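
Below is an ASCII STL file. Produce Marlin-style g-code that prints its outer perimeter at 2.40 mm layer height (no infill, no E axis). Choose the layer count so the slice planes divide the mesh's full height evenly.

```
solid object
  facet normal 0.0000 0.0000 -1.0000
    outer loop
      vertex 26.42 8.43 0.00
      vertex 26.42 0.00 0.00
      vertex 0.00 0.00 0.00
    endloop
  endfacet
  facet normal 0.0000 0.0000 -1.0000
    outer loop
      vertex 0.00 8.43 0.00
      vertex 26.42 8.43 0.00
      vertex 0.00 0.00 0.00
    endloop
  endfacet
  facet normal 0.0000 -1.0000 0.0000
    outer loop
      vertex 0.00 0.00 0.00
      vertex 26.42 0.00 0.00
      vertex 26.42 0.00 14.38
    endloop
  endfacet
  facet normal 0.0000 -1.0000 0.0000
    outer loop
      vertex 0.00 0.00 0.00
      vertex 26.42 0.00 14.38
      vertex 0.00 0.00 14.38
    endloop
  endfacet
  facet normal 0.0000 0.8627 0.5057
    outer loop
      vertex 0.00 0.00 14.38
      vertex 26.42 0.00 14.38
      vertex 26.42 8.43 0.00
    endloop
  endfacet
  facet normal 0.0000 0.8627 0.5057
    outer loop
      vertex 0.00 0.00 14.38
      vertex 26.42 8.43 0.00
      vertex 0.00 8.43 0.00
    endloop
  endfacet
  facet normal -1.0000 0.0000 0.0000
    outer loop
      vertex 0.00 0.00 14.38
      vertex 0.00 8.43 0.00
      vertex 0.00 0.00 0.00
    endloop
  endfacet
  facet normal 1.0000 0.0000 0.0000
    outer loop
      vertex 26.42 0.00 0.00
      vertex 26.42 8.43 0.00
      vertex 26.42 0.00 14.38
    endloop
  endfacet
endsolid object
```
; perimeter-only toolpath
G21 ; units = mm
G90 ; absolute positioning
G28 ; home
; layer 1
G0 Z2.40
G0 X0.00 Y0.00
G1 X26.42 Y0.00
G1 X26.42 Y7.02
G1 X0.00 Y7.02
G1 X0.00 Y0.00
; layer 2
G0 Z4.79
G0 X0.00 Y0.00
G1 X26.42 Y0.00
G1 X26.42 Y5.62
G1 X0.00 Y5.62
G1 X0.00 Y0.00
; layer 3
G0 Z7.19
G0 X0.00 Y0.00
G1 X26.42 Y0.00
G1 X26.42 Y4.21
G1 X0.00 Y4.21
G1 X0.00 Y0.00
; layer 4
G0 Z9.59
G0 X0.00 Y0.00
G1 X26.42 Y0.00
G1 X26.42 Y2.81
G1 X0.00 Y2.81
G1 X0.00 Y0.00
; layer 5
G0 Z11.98
G0 X0.00 Y0.00
G1 X26.42 Y0.00
G1 X26.42 Y1.40
G1 X0.00 Y1.40
G1 X0.00 Y0.00
M2 ; end

The solid is a wedge (ramp): 26.4 × 8.43 mm base, rising to 14.4 mm along the y=0 edge and sloping linearly to z=0 at y=8.43. Slicing at Δz = 2.40 mm — 6 equal slices spanning the solid's height, so layer i sits at z = i·h/6 — gives 5 non-empty perimeters. Each is a 4-segment closed polygon; G0 lifts to the layer z and rapids to the start vertex, then G1 traces the edges. The cross-section shrinks linearly with z (the slice at the apex is degenerate and omitted).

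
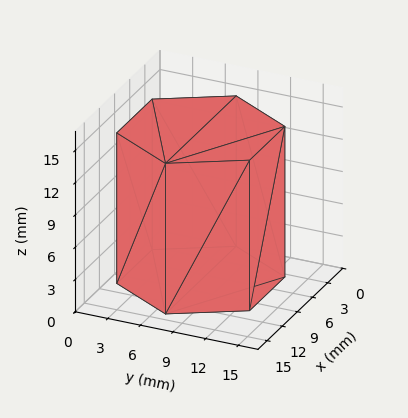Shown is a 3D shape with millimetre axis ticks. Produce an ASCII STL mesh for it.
Reading the render: the shape is a regular 6-sided prism (a cylinder approximated with 6 flat sides), circumscribed radius ≈ 7 mm, height ≈ 14 mm (dimensions read to the nearest mm from the axis ticks). For the STL, each face is triangulated and given an outward normal.

solid part
  facet normal 0.0000 0.0000 -1.0000
    outer loop
      vertex 3.5 13.1 0.0
      vertex 10.5 13.1 0.0
      vertex 14.0 7.0 0.0
    endloop
  endfacet
  facet normal 0.0000 0.0000 -1.0000
    outer loop
      vertex 0.0 7.0 0.0
      vertex 3.5 13.1 0.0
      vertex 14.0 7.0 0.0
    endloop
  endfacet
  facet normal 0.0000 0.0000 -1.0000
    outer loop
      vertex 3.5 0.9 0.0
      vertex 0.0 7.0 0.0
      vertex 14.0 7.0 0.0
    endloop
  endfacet
  facet normal 0.0000 0.0000 -1.0000
    outer loop
      vertex 10.5 0.9 0.0
      vertex 3.5 0.9 0.0
      vertex 14.0 7.0 0.0
    endloop
  endfacet
  facet normal 0.0000 0.0000 1.0000
    outer loop
      vertex 14.0 7.0 14.0
      vertex 10.5 13.1 14.0
      vertex 3.5 13.1 14.0
    endloop
  endfacet
  facet normal 0.0000 0.0000 1.0000
    outer loop
      vertex 14.0 7.0 14.0
      vertex 3.5 13.1 14.0
      vertex 0.0 7.0 14.0
    endloop
  endfacet
  facet normal 0.0000 0.0000 1.0000
    outer loop
      vertex 14.0 7.0 14.0
      vertex 0.0 7.0 14.0
      vertex 3.5 0.9 14.0
    endloop
  endfacet
  facet normal 0.0000 0.0000 1.0000
    outer loop
      vertex 14.0 7.0 14.0
      vertex 3.5 0.9 14.0
      vertex 10.5 0.9 14.0
    endloop
  endfacet
  facet normal 0.8674 0.4977 0.0000
    outer loop
      vertex 14.0 7.0 0.0
      vertex 10.5 13.1 0.0
      vertex 10.5 13.1 14.0
    endloop
  endfacet
  facet normal 0.8674 0.4977 0.0000
    outer loop
      vertex 14.0 7.0 0.0
      vertex 10.5 13.1 14.0
      vertex 14.0 7.0 14.0
    endloop
  endfacet
  facet normal 0.0000 1.0000 0.0000
    outer loop
      vertex 10.5 13.1 0.0
      vertex 3.5 13.1 0.0
      vertex 3.5 13.1 14.0
    endloop
  endfacet
  facet normal 0.0000 1.0000 0.0000
    outer loop
      vertex 10.5 13.1 0.0
      vertex 3.5 13.1 14.0
      vertex 10.5 13.1 14.0
    endloop
  endfacet
  facet normal -0.8674 0.4977 0.0000
    outer loop
      vertex 3.5 13.1 0.0
      vertex 0.0 7.0 0.0
      vertex 0.0 7.0 14.0
    endloop
  endfacet
  facet normal -0.8674 0.4977 0.0000
    outer loop
      vertex 3.5 13.1 0.0
      vertex 0.0 7.0 14.0
      vertex 3.5 13.1 14.0
    endloop
  endfacet
  facet normal -0.8674 -0.4977 0.0000
    outer loop
      vertex 0.0 7.0 0.0
      vertex 3.5 0.9 0.0
      vertex 3.5 0.9 14.0
    endloop
  endfacet
  facet normal -0.8674 -0.4977 0.0000
    outer loop
      vertex 0.0 7.0 0.0
      vertex 3.5 0.9 14.0
      vertex 0.0 7.0 14.0
    endloop
  endfacet
  facet normal 0.0000 -1.0000 0.0000
    outer loop
      vertex 3.5 0.9 0.0
      vertex 10.5 0.9 0.0
      vertex 10.5 0.9 14.0
    endloop
  endfacet
  facet normal 0.0000 -1.0000 0.0000
    outer loop
      vertex 3.5 0.9 0.0
      vertex 10.5 0.9 14.0
      vertex 3.5 0.9 14.0
    endloop
  endfacet
  facet normal 0.8674 -0.4977 0.0000
    outer loop
      vertex 10.5 0.9 0.0
      vertex 14.0 7.0 0.0
      vertex 14.0 7.0 14.0
    endloop
  endfacet
  facet normal 0.8674 -0.4977 0.0000
    outer loop
      vertex 10.5 0.9 0.0
      vertex 14.0 7.0 14.0
      vertex 10.5 0.9 14.0
    endloop
  endfacet
endsolid part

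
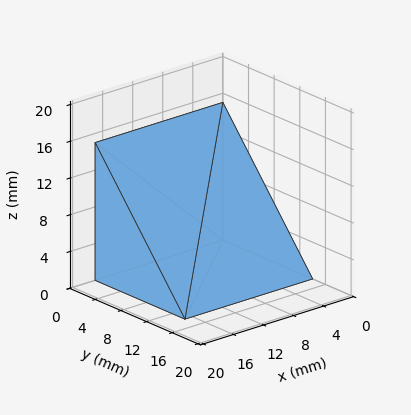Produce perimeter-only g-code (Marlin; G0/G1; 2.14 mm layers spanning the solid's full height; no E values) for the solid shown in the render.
Reading the render: the shape is a wedge (ramp): 17 × 14 mm base, rising to 15 mm along the y=0 edge and sloping linearly to z=0 at y=14 (dimensions read to the nearest mm from the axis ticks). For the g-code, the solid's height is divided into equal slices at the stated Δz and each level perimeter traced with G1 moves after a G0 lift.

; perimeter-only toolpath
G21 ; units = mm
G90 ; absolute positioning
G28 ; home
; layer 1
G0 Z2.14
G0 X0.00 Y0.00
G1 X17.00 Y0.00
G1 X17.00 Y12.00
G1 X0.00 Y12.00
G1 X0.00 Y0.00
; layer 2
G0 Z4.29
G0 X0.00 Y0.00
G1 X17.00 Y0.00
G1 X17.00 Y10.00
G1 X0.00 Y10.00
G1 X0.00 Y0.00
; layer 3
G0 Z6.43
G0 X0.00 Y0.00
G1 X17.00 Y0.00
G1 X17.00 Y8.00
G1 X0.00 Y8.00
G1 X0.00 Y0.00
; layer 4
G0 Z8.57
G0 X0.00 Y0.00
G1 X17.00 Y0.00
G1 X17.00 Y6.00
G1 X0.00 Y6.00
G1 X0.00 Y0.00
; layer 5
G0 Z10.71
G0 X0.00 Y0.00
G1 X17.00 Y0.00
G1 X17.00 Y4.00
G1 X0.00 Y4.00
G1 X0.00 Y0.00
; layer 6
G0 Z12.86
G0 X0.00 Y0.00
G1 X17.00 Y0.00
G1 X17.00 Y2.00
G1 X0.00 Y2.00
G1 X0.00 Y0.00
M2 ; end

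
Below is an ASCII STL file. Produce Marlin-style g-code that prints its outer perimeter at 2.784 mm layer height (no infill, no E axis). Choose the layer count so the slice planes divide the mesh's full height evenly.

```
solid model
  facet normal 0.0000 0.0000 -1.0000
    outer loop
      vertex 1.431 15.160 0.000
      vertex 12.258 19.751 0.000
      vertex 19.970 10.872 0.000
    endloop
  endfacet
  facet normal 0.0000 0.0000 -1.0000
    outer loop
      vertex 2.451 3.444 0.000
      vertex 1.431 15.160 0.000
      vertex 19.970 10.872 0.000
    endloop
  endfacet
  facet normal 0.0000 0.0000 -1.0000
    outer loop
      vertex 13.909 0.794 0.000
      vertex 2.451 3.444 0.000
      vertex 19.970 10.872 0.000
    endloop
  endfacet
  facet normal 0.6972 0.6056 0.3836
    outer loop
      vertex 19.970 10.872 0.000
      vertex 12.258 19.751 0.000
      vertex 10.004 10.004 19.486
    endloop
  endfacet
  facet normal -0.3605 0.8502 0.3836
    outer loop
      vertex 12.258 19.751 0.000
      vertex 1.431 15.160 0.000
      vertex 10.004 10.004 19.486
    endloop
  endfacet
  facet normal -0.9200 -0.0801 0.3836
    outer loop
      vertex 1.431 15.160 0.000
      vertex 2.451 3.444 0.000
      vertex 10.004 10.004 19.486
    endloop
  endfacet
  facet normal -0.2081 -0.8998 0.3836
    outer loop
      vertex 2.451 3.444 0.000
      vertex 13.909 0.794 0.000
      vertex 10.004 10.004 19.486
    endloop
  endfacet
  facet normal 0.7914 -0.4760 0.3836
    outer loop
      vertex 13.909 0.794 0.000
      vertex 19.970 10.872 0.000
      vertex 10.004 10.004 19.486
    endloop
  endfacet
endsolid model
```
; perimeter-only toolpath
G21 ; units = mm
G90 ; absolute positioning
G28 ; home
; layer 1
G0 Z2.784
G0 X18.546 Y10.748
G1 X11.936 Y18.359
G1 X2.656 Y14.423
G1 X3.530 Y4.381
G1 X13.351 Y2.110
G1 X18.546 Y10.748
; layer 2
G0 Z5.567
G0 X17.123 Y10.624
G1 X11.614 Y16.966
G1 X3.880 Y13.687
G1 X4.609 Y5.318
G1 X12.793 Y3.425
G1 X17.123 Y10.624
; layer 3
G0 Z8.351
G0 X15.699 Y10.500
G1 X11.292 Y15.574
G1 X5.105 Y12.950
G1 X5.688 Y6.255
G1 X12.235 Y4.741
G1 X15.699 Y10.500
; layer 4
G0 Z11.135
G0 X14.275 Y10.376
G1 X10.970 Y14.181
G1 X6.330 Y12.214
G1 X6.767 Y7.193
G1 X11.678 Y6.057
G1 X14.275 Y10.376
; layer 5
G0 Z13.919
G0 X12.851 Y10.252
G1 X10.648 Y12.789
G1 X7.555 Y11.477
G1 X7.846 Y8.130
G1 X11.120 Y7.373
G1 X12.851 Y10.252
; layer 6
G0 Z16.702
G0 X11.428 Y10.128
G1 X10.326 Y11.396
G1 X8.779 Y10.741
G1 X8.925 Y9.067
G1 X10.562 Y8.688
G1 X11.428 Y10.128
M2 ; end

The solid is a regular 5-sided pyramid, base circumscribed radius ≈ 10 mm, apex at z ≈ 19.5 mm. Slicing at Δz = 2.784 mm — 7 equal slices spanning the solid's height, so layer i sits at z = i·h/7 — gives 6 non-empty perimeters. Each is a 5-segment closed polygon; G0 lifts to the layer z and rapids to the start vertex, then G1 traces the edges. The cross-section shrinks linearly with z (the slice at the apex is degenerate and omitted).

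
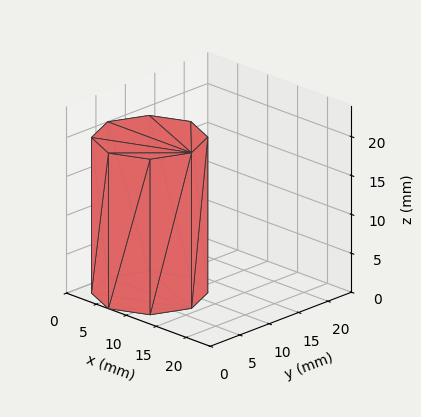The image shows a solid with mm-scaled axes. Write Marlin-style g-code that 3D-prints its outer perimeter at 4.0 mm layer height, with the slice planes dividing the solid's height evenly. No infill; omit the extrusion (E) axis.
Reading the render: the shape is a regular 8-sided prism (a cylinder approximated with 8 flat sides), circumscribed radius ≈ 7 mm, height ≈ 20 mm (dimensions read to the nearest mm from the axis ticks). For the g-code, the solid's height is divided into equal slices at the stated Δz and each level perimeter traced with G1 moves after a G0 lift.

; perimeter-only toolpath
G21 ; units = mm
G90 ; absolute positioning
G28 ; home
; layer 1
G0 Z4.0
G0 X14.0 Y7.0
G1 X11.9 Y11.9
G1 X7.0 Y14.0
G1 X2.1 Y11.9
G1 X0.0 Y7.0
G1 X2.1 Y2.1
G1 X7.0 Y0.0
G1 X11.9 Y2.1
G1 X14.0 Y7.0
; layer 2
G0 Z8.0
G0 X14.0 Y7.0
G1 X11.9 Y11.9
G1 X7.0 Y14.0
G1 X2.1 Y11.9
G1 X0.0 Y7.0
G1 X2.1 Y2.1
G1 X7.0 Y0.0
G1 X11.9 Y2.1
G1 X14.0 Y7.0
; layer 3
G0 Z12.0
G0 X14.0 Y7.0
G1 X11.9 Y11.9
G1 X7.0 Y14.0
G1 X2.1 Y11.9
G1 X0.0 Y7.0
G1 X2.1 Y2.1
G1 X7.0 Y0.0
G1 X11.9 Y2.1
G1 X14.0 Y7.0
; layer 4
G0 Z16.0
G0 X14.0 Y7.0
G1 X11.9 Y11.9
G1 X7.0 Y14.0
G1 X2.1 Y11.9
G1 X0.0 Y7.0
G1 X2.1 Y2.1
G1 X7.0 Y0.0
G1 X11.9 Y2.1
G1 X14.0 Y7.0
; layer 5
G0 Z20.0
G0 X14.0 Y7.0
G1 X11.9 Y11.9
G1 X7.0 Y14.0
G1 X2.1 Y11.9
G1 X0.0 Y7.0
G1 X2.1 Y2.1
G1 X7.0 Y0.0
G1 X11.9 Y2.1
G1 X14.0 Y7.0
M2 ; end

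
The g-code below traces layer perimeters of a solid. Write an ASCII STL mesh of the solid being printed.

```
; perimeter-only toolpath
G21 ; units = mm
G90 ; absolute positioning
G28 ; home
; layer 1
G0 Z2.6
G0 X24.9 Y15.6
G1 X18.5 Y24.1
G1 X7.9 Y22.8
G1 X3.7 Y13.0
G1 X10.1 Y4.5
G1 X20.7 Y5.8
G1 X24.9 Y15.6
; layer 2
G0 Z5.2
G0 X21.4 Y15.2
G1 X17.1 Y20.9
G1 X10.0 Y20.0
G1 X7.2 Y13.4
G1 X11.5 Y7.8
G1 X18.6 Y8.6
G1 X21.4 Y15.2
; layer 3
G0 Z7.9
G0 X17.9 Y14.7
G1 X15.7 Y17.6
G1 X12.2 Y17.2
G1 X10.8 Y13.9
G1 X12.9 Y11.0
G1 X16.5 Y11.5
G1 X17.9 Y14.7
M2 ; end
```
solid part
  facet normal 0.0000 0.0000 -1.0000
    outer loop
      vertex 5.7 25.7 0.0
      vertex 19.9 27.4 0.0
      vertex 28.5 16.0 0.0
    endloop
  endfacet
  facet normal 0.0000 0.0000 -1.0000
    outer loop
      vertex 0.1 12.6 0.0
      vertex 5.7 25.7 0.0
      vertex 28.5 16.0 0.0
    endloop
  endfacet
  facet normal 0.0000 0.0000 -1.0000
    outer loop
      vertex 8.7 1.2 0.0
      vertex 0.1 12.6 0.0
      vertex 28.5 16.0 0.0
    endloop
  endfacet
  facet normal 0.0000 0.0000 -1.0000
    outer loop
      vertex 22.9 2.9 0.0
      vertex 8.7 1.2 0.0
      vertex 28.5 16.0 0.0
    endloop
  endfacet
  facet normal 0.5169 0.3899 0.7621
    outer loop
      vertex 28.5 16.0 0.0
      vertex 19.9 27.4 0.0
      vertex 14.3 14.3 10.5
    endloop
  endfacet
  facet normal -0.0770 0.6434 0.7616
    outer loop
      vertex 19.9 27.4 0.0
      vertex 5.7 25.7 0.0
      vertex 14.3 14.3 10.5
    endloop
  endfacet
  facet normal -0.5945 0.2541 0.7629
    outer loop
      vertex 5.7 25.7 0.0
      vertex 0.1 12.6 0.0
      vertex 14.3 14.3 10.5
    endloop
  endfacet
  facet normal -0.5169 -0.3899 0.7621
    outer loop
      vertex 0.1 12.6 0.0
      vertex 8.7 1.2 0.0
      vertex 14.3 14.3 10.5
    endloop
  endfacet
  facet normal 0.0770 -0.6434 0.7616
    outer loop
      vertex 8.7 1.2 0.0
      vertex 22.9 2.9 0.0
      vertex 14.3 14.3 10.5
    endloop
  endfacet
  facet normal 0.5945 -0.2541 0.7629
    outer loop
      vertex 22.9 2.9 0.0
      vertex 28.5 16.0 0.0
      vertex 14.3 14.3 10.5
    endloop
  endfacet
endsolid part

The G0 Z moves step by Δz≈2.6 mm. The G1 loops shrink linearly with z, so the solid tapers from its base footprint up to z≈10.5. Closing with a flat bottom cap and the tapered top and triangulating gives 10 facets — a regular 6-sided pyramid, base circumscribed radius ≈ 14.3 mm, apex at z ≈ 10.5 mm.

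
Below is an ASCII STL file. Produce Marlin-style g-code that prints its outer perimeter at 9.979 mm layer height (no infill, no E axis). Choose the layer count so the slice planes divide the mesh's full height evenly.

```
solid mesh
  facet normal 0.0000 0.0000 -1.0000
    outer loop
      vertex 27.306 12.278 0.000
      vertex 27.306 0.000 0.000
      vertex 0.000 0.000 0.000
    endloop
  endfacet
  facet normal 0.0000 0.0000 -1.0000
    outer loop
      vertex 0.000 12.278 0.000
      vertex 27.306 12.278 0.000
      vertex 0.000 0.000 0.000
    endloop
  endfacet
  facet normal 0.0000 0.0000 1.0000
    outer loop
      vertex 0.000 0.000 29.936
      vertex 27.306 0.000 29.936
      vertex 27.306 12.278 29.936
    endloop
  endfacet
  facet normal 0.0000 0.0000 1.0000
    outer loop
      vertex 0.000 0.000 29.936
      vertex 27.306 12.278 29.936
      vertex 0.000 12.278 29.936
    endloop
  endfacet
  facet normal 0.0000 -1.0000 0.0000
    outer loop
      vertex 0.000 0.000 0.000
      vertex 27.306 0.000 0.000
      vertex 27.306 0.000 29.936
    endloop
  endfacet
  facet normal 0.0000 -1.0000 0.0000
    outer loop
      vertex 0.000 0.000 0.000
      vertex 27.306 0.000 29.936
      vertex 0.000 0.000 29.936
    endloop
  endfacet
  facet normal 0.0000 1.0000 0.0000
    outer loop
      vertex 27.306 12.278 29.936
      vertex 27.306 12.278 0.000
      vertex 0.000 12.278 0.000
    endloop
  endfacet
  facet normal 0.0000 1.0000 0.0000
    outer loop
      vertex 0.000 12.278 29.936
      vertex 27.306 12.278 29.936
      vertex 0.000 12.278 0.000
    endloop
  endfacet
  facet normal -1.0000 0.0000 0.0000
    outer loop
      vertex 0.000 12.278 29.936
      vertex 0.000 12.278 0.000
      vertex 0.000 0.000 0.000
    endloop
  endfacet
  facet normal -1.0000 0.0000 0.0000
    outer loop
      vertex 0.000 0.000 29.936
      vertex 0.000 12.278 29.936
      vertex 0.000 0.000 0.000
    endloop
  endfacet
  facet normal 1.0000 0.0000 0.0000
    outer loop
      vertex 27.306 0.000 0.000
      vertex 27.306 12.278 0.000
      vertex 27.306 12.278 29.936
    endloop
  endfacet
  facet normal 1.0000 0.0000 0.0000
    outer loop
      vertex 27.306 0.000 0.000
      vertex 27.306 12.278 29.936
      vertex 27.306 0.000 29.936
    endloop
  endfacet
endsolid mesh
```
; perimeter-only toolpath
G21 ; units = mm
G90 ; absolute positioning
G28 ; home
; layer 1
G0 Z9.979
G0 X0.000 Y0.000
G1 X27.306 Y0.000
G1 X27.306 Y12.278
G1 X0.000 Y12.278
G1 X0.000 Y0.000
; layer 2
G0 Z19.957
G0 X0.000 Y0.000
G1 X27.306 Y0.000
G1 X27.306 Y12.278
G1 X0.000 Y12.278
G1 X0.000 Y0.000
; layer 3
G0 Z29.936
G0 X0.000 Y0.000
G1 X27.306 Y0.000
G1 X27.306 Y12.278
G1 X0.000 Y12.278
G1 X0.000 Y0.000
M2 ; end

The solid is a rectangular box, roughly 27.3 × 12.3 mm footprint and 29.9 mm tall. Slicing at Δz = 9.979 mm — 3 equal slices spanning the solid's height, so layer i sits at z = i·h/3 — gives 3 non-empty perimeters. Each is a 4-segment closed polygon; G0 lifts to the layer z and rapids to the start vertex, then G1 traces the edges.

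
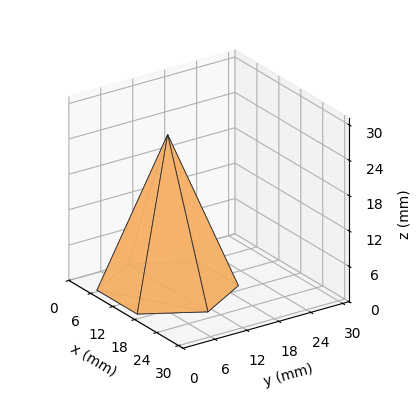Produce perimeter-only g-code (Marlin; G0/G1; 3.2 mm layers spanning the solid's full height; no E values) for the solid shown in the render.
Reading the render: the shape is a regular 6-sided pyramid, base circumscribed radius ≈ 11 mm, apex at z ≈ 26 mm (dimensions read to the nearest mm from the axis ticks). For the g-code, the solid's height is divided into equal slices at the stated Δz and each level perimeter traced with G1 moves after a G0 lift.

; perimeter-only toolpath
G21 ; units = mm
G90 ; absolute positioning
G28 ; home
; layer 1
G0 Z3.2
G0 X20.6 Y11.0
G1 X15.8 Y19.3
G1 X6.2 Y19.3
G1 X1.4 Y11.0
G1 X6.2 Y2.7
G1 X15.8 Y2.7
G1 X20.6 Y11.0
; layer 2
G0 Z6.5
G0 X19.2 Y11.0
G1 X15.1 Y18.1
G1 X6.9 Y18.1
G1 X2.8 Y11.0
G1 X6.9 Y3.9
G1 X15.1 Y3.9
G1 X19.2 Y11.0
; layer 3
G0 Z9.8
G0 X17.9 Y11.0
G1 X14.4 Y16.9
G1 X7.6 Y16.9
G1 X4.1 Y11.0
G1 X7.6 Y5.1
G1 X14.4 Y5.1
G1 X17.9 Y11.0
; layer 4
G0 Z13.0
G0 X16.5 Y11.0
G1 X13.8 Y15.8
G1 X8.2 Y15.8
G1 X5.5 Y11.0
G1 X8.2 Y6.2
G1 X13.8 Y6.2
G1 X16.5 Y11.0
; layer 5
G0 Z16.2
G0 X15.1 Y11.0
G1 X13.1 Y14.6
G1 X8.9 Y14.6
G1 X6.9 Y11.0
G1 X8.9 Y7.4
G1 X13.1 Y7.4
G1 X15.1 Y11.0
; layer 6
G0 Z19.5
G0 X13.8 Y11.0
G1 X12.4 Y13.4
G1 X9.6 Y13.4
G1 X8.2 Y11.0
G1 X9.6 Y8.6
G1 X12.4 Y8.6
G1 X13.8 Y11.0
; layer 7
G0 Z22.8
G0 X12.4 Y11.0
G1 X11.7 Y12.2
G1 X10.3 Y12.2
G1 X9.6 Y11.0
G1 X10.3 Y9.8
G1 X11.7 Y9.8
G1 X12.4 Y11.0
M2 ; end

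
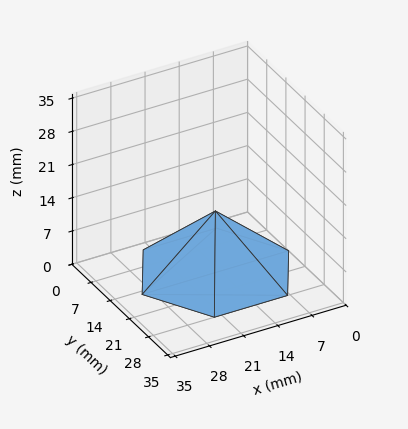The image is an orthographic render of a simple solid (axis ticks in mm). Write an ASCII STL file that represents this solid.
Reading the render: the shape is a regular 6-sided pyramid, base circumscribed radius ≈ 15 mm, apex at z ≈ 13 mm (dimensions read to the nearest mm from the axis ticks). For the STL, each face is triangulated and given an outward normal.

solid part
  facet normal 0.0000 0.0000 -1.0000
    outer loop
      vertex 7.50 27.99 0.00
      vertex 22.50 27.99 0.00
      vertex 30.00 15.00 0.00
    endloop
  endfacet
  facet normal 0.0000 0.0000 -1.0000
    outer loop
      vertex 0.00 15.00 0.00
      vertex 7.50 27.99 0.00
      vertex 30.00 15.00 0.00
    endloop
  endfacet
  facet normal 0.0000 0.0000 -1.0000
    outer loop
      vertex 7.50 2.01 0.00
      vertex 0.00 15.00 0.00
      vertex 30.00 15.00 0.00
    endloop
  endfacet
  facet normal 0.0000 0.0000 -1.0000
    outer loop
      vertex 22.50 2.01 0.00
      vertex 7.50 2.01 0.00
      vertex 30.00 15.00 0.00
    endloop
  endfacet
  facet normal 0.6126 0.3537 0.7068
    outer loop
      vertex 30.00 15.00 0.00
      vertex 22.50 27.99 0.00
      vertex 15.00 15.00 13.00
    endloop
  endfacet
  facet normal 0.0000 0.7074 0.7068
    outer loop
      vertex 22.50 27.99 0.00
      vertex 7.50 27.99 0.00
      vertex 15.00 15.00 13.00
    endloop
  endfacet
  facet normal -0.6126 0.3537 0.7068
    outer loop
      vertex 7.50 27.99 0.00
      vertex 0.00 15.00 0.00
      vertex 15.00 15.00 13.00
    endloop
  endfacet
  facet normal -0.6126 -0.3537 0.7068
    outer loop
      vertex 0.00 15.00 0.00
      vertex 7.50 2.01 0.00
      vertex 15.00 15.00 13.00
    endloop
  endfacet
  facet normal 0.0000 -0.7074 0.7068
    outer loop
      vertex 7.50 2.01 0.00
      vertex 22.50 2.01 0.00
      vertex 15.00 15.00 13.00
    endloop
  endfacet
  facet normal 0.6126 -0.3537 0.7068
    outer loop
      vertex 22.50 2.01 0.00
      vertex 30.00 15.00 0.00
      vertex 15.00 15.00 13.00
    endloop
  endfacet
endsolid part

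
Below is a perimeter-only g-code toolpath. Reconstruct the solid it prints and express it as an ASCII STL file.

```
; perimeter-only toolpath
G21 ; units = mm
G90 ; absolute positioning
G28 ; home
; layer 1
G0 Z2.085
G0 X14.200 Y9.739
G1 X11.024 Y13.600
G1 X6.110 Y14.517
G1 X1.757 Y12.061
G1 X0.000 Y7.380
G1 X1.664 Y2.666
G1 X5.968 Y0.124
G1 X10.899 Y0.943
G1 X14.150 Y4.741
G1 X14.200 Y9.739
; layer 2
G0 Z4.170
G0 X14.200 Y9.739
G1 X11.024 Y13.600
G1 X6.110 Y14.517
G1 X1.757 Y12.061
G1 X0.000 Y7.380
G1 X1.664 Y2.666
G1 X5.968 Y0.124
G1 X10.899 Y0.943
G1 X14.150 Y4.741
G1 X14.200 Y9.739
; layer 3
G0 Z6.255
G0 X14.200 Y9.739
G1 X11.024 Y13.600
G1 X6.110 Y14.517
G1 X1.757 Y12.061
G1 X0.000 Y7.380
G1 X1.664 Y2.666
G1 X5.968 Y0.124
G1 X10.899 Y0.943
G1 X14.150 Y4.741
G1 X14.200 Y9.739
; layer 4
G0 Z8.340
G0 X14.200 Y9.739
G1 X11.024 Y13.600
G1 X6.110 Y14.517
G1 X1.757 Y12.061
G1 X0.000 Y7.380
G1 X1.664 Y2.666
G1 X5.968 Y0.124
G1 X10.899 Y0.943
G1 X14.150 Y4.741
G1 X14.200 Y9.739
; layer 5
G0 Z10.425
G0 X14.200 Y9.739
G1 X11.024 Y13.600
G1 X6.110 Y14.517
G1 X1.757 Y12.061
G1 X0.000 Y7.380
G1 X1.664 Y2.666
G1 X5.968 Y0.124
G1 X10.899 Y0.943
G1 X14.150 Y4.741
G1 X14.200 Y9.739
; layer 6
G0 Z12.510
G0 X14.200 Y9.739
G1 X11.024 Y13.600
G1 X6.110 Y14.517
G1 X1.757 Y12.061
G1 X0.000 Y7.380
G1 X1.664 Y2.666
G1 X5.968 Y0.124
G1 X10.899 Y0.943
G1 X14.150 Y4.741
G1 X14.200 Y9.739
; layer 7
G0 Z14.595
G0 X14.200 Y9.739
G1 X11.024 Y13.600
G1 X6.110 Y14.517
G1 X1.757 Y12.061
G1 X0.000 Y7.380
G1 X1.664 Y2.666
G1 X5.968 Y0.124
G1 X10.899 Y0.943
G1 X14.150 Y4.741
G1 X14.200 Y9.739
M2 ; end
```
solid part
  facet normal 0.0000 0.0000 -1.0000
    outer loop
      vertex 6.110 14.517 0.000
      vertex 11.024 13.600 0.000
      vertex 14.200 9.739 0.000
    endloop
  endfacet
  facet normal 0.0000 0.0000 -1.0000
    outer loop
      vertex 1.757 12.061 0.000
      vertex 6.110 14.517 0.000
      vertex 14.200 9.739 0.000
    endloop
  endfacet
  facet normal 0.0000 0.0000 -1.0000
    outer loop
      vertex 0.000 7.380 0.000
      vertex 1.757 12.061 0.000
      vertex 14.200 9.739 0.000
    endloop
  endfacet
  facet normal 0.0000 0.0000 -1.0000
    outer loop
      vertex 1.664 2.666 0.000
      vertex 0.000 7.380 0.000
      vertex 14.200 9.739 0.000
    endloop
  endfacet
  facet normal 0.0000 0.0000 -1.0000
    outer loop
      vertex 5.968 0.124 0.000
      vertex 1.664 2.666 0.000
      vertex 14.200 9.739 0.000
    endloop
  endfacet
  facet normal 0.0000 0.0000 -1.0000
    outer loop
      vertex 10.899 0.943 0.000
      vertex 5.968 0.124 0.000
      vertex 14.200 9.739 0.000
    endloop
  endfacet
  facet normal 0.0000 0.0000 -1.0000
    outer loop
      vertex 14.150 4.741 0.000
      vertex 10.899 0.943 0.000
      vertex 14.200 9.739 0.000
    endloop
  endfacet
  facet normal 0.0000 0.0000 1.0000
    outer loop
      vertex 14.200 9.739 14.595
      vertex 11.024 13.600 14.595
      vertex 6.110 14.517 14.595
    endloop
  endfacet
  facet normal 0.0000 0.0000 1.0000
    outer loop
      vertex 14.200 9.739 14.595
      vertex 6.110 14.517 14.595
      vertex 1.757 12.061 14.595
    endloop
  endfacet
  facet normal 0.0000 0.0000 1.0000
    outer loop
      vertex 14.200 9.739 14.595
      vertex 1.757 12.061 14.595
      vertex 0.000 7.380 14.595
    endloop
  endfacet
  facet normal 0.0000 0.0000 1.0000
    outer loop
      vertex 14.200 9.739 14.595
      vertex 0.000 7.380 14.595
      vertex 1.664 2.666 14.595
    endloop
  endfacet
  facet normal 0.0000 0.0000 1.0000
    outer loop
      vertex 14.200 9.739 14.595
      vertex 1.664 2.666 14.595
      vertex 5.968 0.124 14.595
    endloop
  endfacet
  facet normal 0.0000 0.0000 1.0000
    outer loop
      vertex 14.200 9.739 14.595
      vertex 5.968 0.124 14.595
      vertex 10.899 0.943 14.595
    endloop
  endfacet
  facet normal 0.0000 0.0000 1.0000
    outer loop
      vertex 14.200 9.739 14.595
      vertex 10.899 0.943 14.595
      vertex 14.150 4.741 14.595
    endloop
  endfacet
  facet normal 0.7723 0.6353 0.0000
    outer loop
      vertex 14.200 9.739 0.000
      vertex 11.024 13.600 0.000
      vertex 11.024 13.600 14.595
    endloop
  endfacet
  facet normal 0.7723 0.6353 0.0000
    outer loop
      vertex 14.200 9.739 0.000
      vertex 11.024 13.600 14.595
      vertex 14.200 9.739 14.595
    endloop
  endfacet
  facet normal 0.1834 0.9830 0.0000
    outer loop
      vertex 11.024 13.600 0.000
      vertex 6.110 14.517 0.000
      vertex 6.110 14.517 14.595
    endloop
  endfacet
  facet normal 0.1834 0.9830 0.0000
    outer loop
      vertex 11.024 13.600 0.000
      vertex 6.110 14.517 14.595
      vertex 11.024 13.600 14.595
    endloop
  endfacet
  facet normal -0.4914 0.8709 0.0000
    outer loop
      vertex 6.110 14.517 0.000
      vertex 1.757 12.061 0.000
      vertex 1.757 12.061 14.595
    endloop
  endfacet
  facet normal -0.4914 0.8709 0.0000
    outer loop
      vertex 6.110 14.517 0.000
      vertex 1.757 12.061 14.595
      vertex 6.110 14.517 14.595
    endloop
  endfacet
  facet normal -0.9362 0.3514 0.0000
    outer loop
      vertex 1.757 12.061 0.000
      vertex 0.000 7.380 0.000
      vertex 0.000 7.380 14.595
    endloop
  endfacet
  facet normal -0.9362 0.3514 0.0000
    outer loop
      vertex 1.757 12.061 0.000
      vertex 0.000 7.380 14.595
      vertex 1.757 12.061 14.595
    endloop
  endfacet
  facet normal -0.9430 -0.3329 0.0000
    outer loop
      vertex 0.000 7.380 0.000
      vertex 1.664 2.666 0.000
      vertex 1.664 2.666 14.595
    endloop
  endfacet
  facet normal -0.9430 -0.3329 0.0000
    outer loop
      vertex 0.000 7.380 0.000
      vertex 1.664 2.666 14.595
      vertex 0.000 7.380 14.595
    endloop
  endfacet
  facet normal -0.5085 -0.8610 0.0000
    outer loop
      vertex 1.664 2.666 0.000
      vertex 5.968 0.124 0.000
      vertex 5.968 0.124 14.595
    endloop
  endfacet
  facet normal -0.5085 -0.8610 0.0000
    outer loop
      vertex 1.664 2.666 0.000
      vertex 5.968 0.124 14.595
      vertex 1.664 2.666 14.595
    endloop
  endfacet
  facet normal 0.1638 -0.9865 0.0000
    outer loop
      vertex 5.968 0.124 0.000
      vertex 10.899 0.943 0.000
      vertex 10.899 0.943 14.595
    endloop
  endfacet
  facet normal 0.1638 -0.9865 0.0000
    outer loop
      vertex 5.968 0.124 0.000
      vertex 10.899 0.943 14.595
      vertex 5.968 0.124 14.595
    endloop
  endfacet
  facet normal 0.7597 -0.6503 0.0000
    outer loop
      vertex 10.899 0.943 0.000
      vertex 14.150 4.741 0.000
      vertex 14.150 4.741 14.595
    endloop
  endfacet
  facet normal 0.7597 -0.6503 0.0000
    outer loop
      vertex 10.899 0.943 0.000
      vertex 14.150 4.741 14.595
      vertex 10.899 0.943 14.595
    endloop
  endfacet
  facet normal 0.9999 -0.0100 0.0000
    outer loop
      vertex 14.150 4.741 0.000
      vertex 14.200 9.739 0.000
      vertex 14.200 9.739 14.595
    endloop
  endfacet
  facet normal 0.9999 -0.0100 0.0000
    outer loop
      vertex 14.150 4.741 0.000
      vertex 14.200 9.739 14.595
      vertex 14.150 4.741 14.595
    endloop
  endfacet
endsolid part

The G0 Z moves step by Δz≈2.085 mm. Every layer's G1 loop is the same polygon, so the solid is a straight extrusion of it from z=0 to z≈14.6. Closing with flat bottom and top caps and triangulating gives 32 facets — a regular 9-sided prism (a cylinder approximated with 9 flat sides), circumscribed radius ≈ 7.31 mm, height ≈ 14.6 mm.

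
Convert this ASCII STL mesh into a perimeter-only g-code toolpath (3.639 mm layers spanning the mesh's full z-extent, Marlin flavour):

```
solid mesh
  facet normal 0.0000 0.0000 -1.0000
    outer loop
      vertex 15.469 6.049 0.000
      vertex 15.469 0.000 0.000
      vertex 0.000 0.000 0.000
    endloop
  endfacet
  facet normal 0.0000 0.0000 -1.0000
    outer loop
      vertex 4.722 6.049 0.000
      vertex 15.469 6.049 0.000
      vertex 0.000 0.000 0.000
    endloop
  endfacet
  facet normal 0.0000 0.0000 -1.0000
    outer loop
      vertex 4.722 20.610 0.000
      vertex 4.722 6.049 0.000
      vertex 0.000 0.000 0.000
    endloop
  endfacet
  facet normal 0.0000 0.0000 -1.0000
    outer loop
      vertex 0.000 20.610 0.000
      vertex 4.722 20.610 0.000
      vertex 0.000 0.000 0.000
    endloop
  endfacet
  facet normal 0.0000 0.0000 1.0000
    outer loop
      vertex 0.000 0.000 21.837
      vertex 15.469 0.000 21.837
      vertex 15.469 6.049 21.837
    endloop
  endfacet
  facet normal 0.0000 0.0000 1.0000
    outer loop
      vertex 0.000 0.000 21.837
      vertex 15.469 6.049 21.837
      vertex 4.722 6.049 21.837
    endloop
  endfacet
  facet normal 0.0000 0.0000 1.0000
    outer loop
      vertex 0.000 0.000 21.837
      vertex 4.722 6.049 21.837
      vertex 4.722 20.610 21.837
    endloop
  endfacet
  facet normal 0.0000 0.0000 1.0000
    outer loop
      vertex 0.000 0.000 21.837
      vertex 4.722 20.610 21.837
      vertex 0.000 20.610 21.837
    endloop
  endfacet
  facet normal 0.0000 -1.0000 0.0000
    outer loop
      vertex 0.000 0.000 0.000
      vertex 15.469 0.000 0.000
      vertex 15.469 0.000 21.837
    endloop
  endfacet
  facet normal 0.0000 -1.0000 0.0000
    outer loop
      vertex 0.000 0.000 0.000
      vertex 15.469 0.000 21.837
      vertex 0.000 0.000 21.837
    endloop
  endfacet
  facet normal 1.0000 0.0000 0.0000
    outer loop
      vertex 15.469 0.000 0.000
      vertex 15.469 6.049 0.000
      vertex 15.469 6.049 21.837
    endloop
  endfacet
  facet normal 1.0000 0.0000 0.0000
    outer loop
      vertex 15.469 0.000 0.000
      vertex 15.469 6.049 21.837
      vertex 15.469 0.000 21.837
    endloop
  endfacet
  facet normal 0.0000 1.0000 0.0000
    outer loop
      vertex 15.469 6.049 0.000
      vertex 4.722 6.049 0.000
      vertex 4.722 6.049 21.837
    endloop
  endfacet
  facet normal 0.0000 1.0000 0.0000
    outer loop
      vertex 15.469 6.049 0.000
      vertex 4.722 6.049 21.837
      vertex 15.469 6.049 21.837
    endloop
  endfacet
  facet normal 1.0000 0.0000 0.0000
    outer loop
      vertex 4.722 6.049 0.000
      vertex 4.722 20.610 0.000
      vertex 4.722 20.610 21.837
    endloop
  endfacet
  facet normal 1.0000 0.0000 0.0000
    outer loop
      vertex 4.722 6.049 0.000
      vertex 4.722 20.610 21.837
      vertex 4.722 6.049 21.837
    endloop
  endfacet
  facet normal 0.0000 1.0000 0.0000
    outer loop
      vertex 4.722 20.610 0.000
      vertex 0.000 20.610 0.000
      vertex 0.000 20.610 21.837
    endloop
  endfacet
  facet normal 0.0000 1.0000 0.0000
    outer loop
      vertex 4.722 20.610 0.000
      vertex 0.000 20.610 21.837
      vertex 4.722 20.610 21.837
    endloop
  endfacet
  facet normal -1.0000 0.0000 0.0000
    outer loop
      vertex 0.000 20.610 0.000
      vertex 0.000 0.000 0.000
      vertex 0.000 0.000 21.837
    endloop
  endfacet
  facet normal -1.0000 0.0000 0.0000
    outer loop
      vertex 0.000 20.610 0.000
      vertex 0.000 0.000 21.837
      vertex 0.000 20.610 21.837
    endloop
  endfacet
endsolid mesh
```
; perimeter-only toolpath
G21 ; units = mm
G90 ; absolute positioning
G28 ; home
; layer 1
G0 Z3.639
G0 X0.000 Y0.000
G1 X15.469 Y0.000
G1 X15.469 Y6.049
G1 X4.722 Y6.049
G1 X4.722 Y20.610
G1 X0.000 Y20.610
G1 X0.000 Y0.000
; layer 2
G0 Z7.279
G0 X0.000 Y0.000
G1 X15.469 Y0.000
G1 X15.469 Y6.049
G1 X4.722 Y6.049
G1 X4.722 Y20.610
G1 X0.000 Y20.610
G1 X0.000 Y0.000
; layer 3
G0 Z10.918
G0 X0.000 Y0.000
G1 X15.469 Y0.000
G1 X15.469 Y6.049
G1 X4.722 Y6.049
G1 X4.722 Y20.610
G1 X0.000 Y20.610
G1 X0.000 Y0.000
; layer 4
G0 Z14.558
G0 X0.000 Y0.000
G1 X15.469 Y0.000
G1 X15.469 Y6.049
G1 X4.722 Y6.049
G1 X4.722 Y20.610
G1 X0.000 Y20.610
G1 X0.000 Y0.000
; layer 5
G0 Z18.197
G0 X0.000 Y0.000
G1 X15.469 Y0.000
G1 X15.469 Y6.049
G1 X4.722 Y6.049
G1 X4.722 Y20.610
G1 X0.000 Y20.610
G1 X0.000 Y0.000
; layer 6
G0 Z21.837
G0 X0.000 Y0.000
G1 X15.469 Y0.000
G1 X15.469 Y6.049
G1 X4.722 Y6.049
G1 X4.722 Y20.610
G1 X0.000 Y20.610
G1 X0.000 Y0.000
M2 ; end

The solid is an L-shaped prism: outer 15.5 × 20.6 mm, arm thicknesses ≈ 6.05 mm (horizontal) and 4.72 mm (vertical), extruded 21.8 mm in z. Slicing at Δz = 3.639 mm — 6 equal slices spanning the solid's height, so layer i sits at z = i·h/6 — gives 6 non-empty perimeters. Each is a 6-segment closed polygon; G0 lifts to the layer z and rapids to the start vertex, then G1 traces the edges.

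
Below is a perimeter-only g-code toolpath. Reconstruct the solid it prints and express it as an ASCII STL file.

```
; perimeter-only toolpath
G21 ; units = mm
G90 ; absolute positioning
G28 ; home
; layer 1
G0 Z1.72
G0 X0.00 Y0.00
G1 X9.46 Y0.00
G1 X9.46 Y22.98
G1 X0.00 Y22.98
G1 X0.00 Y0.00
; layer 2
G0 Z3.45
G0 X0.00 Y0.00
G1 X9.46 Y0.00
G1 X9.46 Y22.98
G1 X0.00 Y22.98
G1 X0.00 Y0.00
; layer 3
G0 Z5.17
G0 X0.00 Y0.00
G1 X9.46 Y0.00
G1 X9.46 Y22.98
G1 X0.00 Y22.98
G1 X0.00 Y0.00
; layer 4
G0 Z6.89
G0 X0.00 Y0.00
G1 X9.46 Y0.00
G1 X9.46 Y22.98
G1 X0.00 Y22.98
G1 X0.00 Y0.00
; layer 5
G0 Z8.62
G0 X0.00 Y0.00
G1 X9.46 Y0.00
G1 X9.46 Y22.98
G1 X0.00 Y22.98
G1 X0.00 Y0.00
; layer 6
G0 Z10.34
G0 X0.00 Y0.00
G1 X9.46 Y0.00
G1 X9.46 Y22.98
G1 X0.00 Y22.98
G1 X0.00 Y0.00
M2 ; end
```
solid part
  facet normal 0.0000 0.0000 -1.0000
    outer loop
      vertex 9.46 22.98 0.00
      vertex 9.46 0.00 0.00
      vertex 0.00 0.00 0.00
    endloop
  endfacet
  facet normal 0.0000 0.0000 -1.0000
    outer loop
      vertex 0.00 22.98 0.00
      vertex 9.46 22.98 0.00
      vertex 0.00 0.00 0.00
    endloop
  endfacet
  facet normal 0.0000 0.0000 1.0000
    outer loop
      vertex 0.00 0.00 10.34
      vertex 9.46 0.00 10.34
      vertex 9.46 22.98 10.34
    endloop
  endfacet
  facet normal 0.0000 0.0000 1.0000
    outer loop
      vertex 0.00 0.00 10.34
      vertex 9.46 22.98 10.34
      vertex 0.00 22.98 10.34
    endloop
  endfacet
  facet normal 0.0000 -1.0000 0.0000
    outer loop
      vertex 0.00 0.00 0.00
      vertex 9.46 0.00 0.00
      vertex 9.46 0.00 10.34
    endloop
  endfacet
  facet normal 0.0000 -1.0000 0.0000
    outer loop
      vertex 0.00 0.00 0.00
      vertex 9.46 0.00 10.34
      vertex 0.00 0.00 10.34
    endloop
  endfacet
  facet normal 0.0000 1.0000 0.0000
    outer loop
      vertex 9.46 22.98 10.34
      vertex 9.46 22.98 0.00
      vertex 0.00 22.98 0.00
    endloop
  endfacet
  facet normal 0.0000 1.0000 0.0000
    outer loop
      vertex 0.00 22.98 10.34
      vertex 9.46 22.98 10.34
      vertex 0.00 22.98 0.00
    endloop
  endfacet
  facet normal -1.0000 0.0000 0.0000
    outer loop
      vertex 0.00 22.98 10.34
      vertex 0.00 22.98 0.00
      vertex 0.00 0.00 0.00
    endloop
  endfacet
  facet normal -1.0000 0.0000 0.0000
    outer loop
      vertex 0.00 0.00 10.34
      vertex 0.00 22.98 10.34
      vertex 0.00 0.00 0.00
    endloop
  endfacet
  facet normal 1.0000 0.0000 0.0000
    outer loop
      vertex 9.46 0.00 0.00
      vertex 9.46 22.98 0.00
      vertex 9.46 22.98 10.34
    endloop
  endfacet
  facet normal 1.0000 0.0000 0.0000
    outer loop
      vertex 9.46 0.00 0.00
      vertex 9.46 22.98 10.34
      vertex 9.46 0.00 10.34
    endloop
  endfacet
endsolid part

The G0 Z moves step by Δz≈1.72 mm. Every layer's G1 loop is the same polygon, so the solid is a straight extrusion of it from z=0 to z≈10.3. Closing with flat bottom and top caps and triangulating gives 12 facets — a rectangular box, roughly 9.46 × 23 mm footprint and 10.3 mm tall.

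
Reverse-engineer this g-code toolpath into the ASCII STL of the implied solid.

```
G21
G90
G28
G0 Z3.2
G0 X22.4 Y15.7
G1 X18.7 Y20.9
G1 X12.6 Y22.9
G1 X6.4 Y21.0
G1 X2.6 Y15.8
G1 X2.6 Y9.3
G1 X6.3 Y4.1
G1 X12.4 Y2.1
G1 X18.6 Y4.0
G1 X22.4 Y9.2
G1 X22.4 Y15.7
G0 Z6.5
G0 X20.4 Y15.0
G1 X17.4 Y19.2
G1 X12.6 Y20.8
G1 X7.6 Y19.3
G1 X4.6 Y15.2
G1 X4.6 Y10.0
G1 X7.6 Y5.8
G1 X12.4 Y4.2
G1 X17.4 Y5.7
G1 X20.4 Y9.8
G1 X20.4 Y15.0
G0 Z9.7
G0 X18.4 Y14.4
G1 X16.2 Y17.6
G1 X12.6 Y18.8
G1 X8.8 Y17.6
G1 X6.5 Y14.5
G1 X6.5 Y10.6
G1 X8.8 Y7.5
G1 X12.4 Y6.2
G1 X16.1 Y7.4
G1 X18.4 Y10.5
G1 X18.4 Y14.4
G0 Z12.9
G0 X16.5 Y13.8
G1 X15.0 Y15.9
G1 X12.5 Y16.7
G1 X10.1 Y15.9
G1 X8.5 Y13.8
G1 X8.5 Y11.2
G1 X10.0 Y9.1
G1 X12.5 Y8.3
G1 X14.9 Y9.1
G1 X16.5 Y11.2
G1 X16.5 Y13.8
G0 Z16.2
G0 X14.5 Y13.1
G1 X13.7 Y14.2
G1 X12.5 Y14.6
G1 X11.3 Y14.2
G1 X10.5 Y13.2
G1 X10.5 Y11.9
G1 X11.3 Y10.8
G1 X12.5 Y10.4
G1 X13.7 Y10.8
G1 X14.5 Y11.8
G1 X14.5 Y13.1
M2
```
solid part
  facet normal 0.0000 0.0000 -1.0000
    outer loop
      vertex 12.6 25.0 0.0
      vertex 19.9 22.6 0.0
      vertex 24.4 16.3 0.0
    endloop
  endfacet
  facet normal 0.0000 0.0000 -1.0000
    outer loop
      vertex 5.2 22.7 0.0
      vertex 12.6 25.0 0.0
      vertex 24.4 16.3 0.0
    endloop
  endfacet
  facet normal 0.0000 0.0000 -1.0000
    outer loop
      vertex 0.6 16.5 0.0
      vertex 5.2 22.7 0.0
      vertex 24.4 16.3 0.0
    endloop
  endfacet
  facet normal 0.0000 0.0000 -1.0000
    outer loop
      vertex 0.6 8.7 0.0
      vertex 0.6 16.5 0.0
      vertex 24.4 16.3 0.0
    endloop
  endfacet
  facet normal 0.0000 0.0000 -1.0000
    outer loop
      vertex 5.1 2.4 0.0
      vertex 0.6 8.7 0.0
      vertex 24.4 16.3 0.0
    endloop
  endfacet
  facet normal 0.0000 0.0000 -1.0000
    outer loop
      vertex 12.4 0.0 0.0
      vertex 5.1 2.4 0.0
      vertex 24.4 16.3 0.0
    endloop
  endfacet
  facet normal 0.0000 0.0000 -1.0000
    outer loop
      vertex 19.8 2.3 0.0
      vertex 12.4 0.0 0.0
      vertex 24.4 16.3 0.0
    endloop
  endfacet
  facet normal 0.0000 0.0000 -1.0000
    outer loop
      vertex 24.4 8.5 0.0
      vertex 19.8 2.3 0.0
      vertex 24.4 16.3 0.0
    endloop
  endfacet
  facet normal 0.6938 0.4955 0.5226
    outer loop
      vertex 24.4 16.3 0.0
      vertex 19.9 22.6 0.0
      vertex 12.5 12.5 19.4
    endloop
  endfacet
  facet normal 0.2662 0.8097 0.5231
    outer loop
      vertex 19.9 22.6 0.0
      vertex 12.6 25.0 0.0
      vertex 12.5 12.5 19.4
    endloop
  endfacet
  facet normal -0.2530 0.8139 0.5231
    outer loop
      vertex 12.6 25.0 0.0
      vertex 5.2 22.7 0.0
      vertex 12.5 12.5 19.4
    endloop
  endfacet
  facet normal -0.6839 0.5074 0.5242
    outer loop
      vertex 5.2 22.7 0.0
      vertex 0.6 16.5 0.0
      vertex 12.5 12.5 19.4
    endloop
  endfacet
  facet normal -0.8524 0.0000 0.5229
    outer loop
      vertex 0.6 16.5 0.0
      vertex 0.6 8.7 0.0
      vertex 12.5 12.5 19.4
    endloop
  endfacet
  facet normal -0.6938 -0.4955 0.5226
    outer loop
      vertex 0.6 8.7 0.0
      vertex 5.1 2.4 0.0
      vertex 12.5 12.5 19.4
    endloop
  endfacet
  facet normal -0.2662 -0.8097 0.5231
    outer loop
      vertex 5.1 2.4 0.0
      vertex 12.4 0.0 0.0
      vertex 12.5 12.5 19.4
    endloop
  endfacet
  facet normal 0.2530 -0.8139 0.5231
    outer loop
      vertex 12.4 0.0 0.0
      vertex 19.8 2.3 0.0
      vertex 12.5 12.5 19.4
    endloop
  endfacet
  facet normal 0.6839 -0.5074 0.5242
    outer loop
      vertex 19.8 2.3 0.0
      vertex 24.4 8.5 0.0
      vertex 12.5 12.5 19.4
    endloop
  endfacet
  facet normal 0.8524 0.0000 0.5229
    outer loop
      vertex 24.4 8.5 0.0
      vertex 24.4 16.3 0.0
      vertex 12.5 12.5 19.4
    endloop
  endfacet
endsolid part

The G0 Z moves step by Δz≈3.2 mm. The G1 loops shrink linearly with z, so the solid tapers from its base footprint up to z≈19.4. Closing with a flat bottom cap and the tapered top and triangulating gives 18 facets — a regular 10-sided pyramid, base circumscribed radius ≈ 12.5 mm, apex at z ≈ 19.4 mm.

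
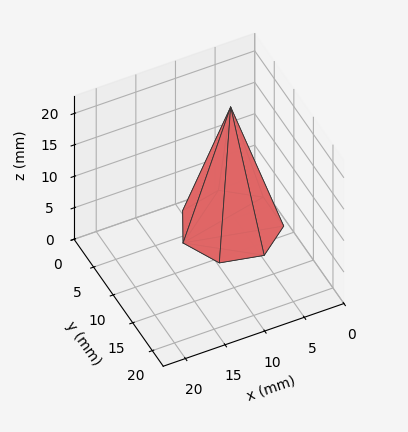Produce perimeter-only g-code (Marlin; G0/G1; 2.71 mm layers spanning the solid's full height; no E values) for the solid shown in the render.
Reading the render: the shape is a regular 7-sided pyramid, base circumscribed radius ≈ 6 mm, apex at z ≈ 19 mm (dimensions read to the nearest mm from the axis ticks). For the g-code, the solid's height is divided into equal slices at the stated Δz and each level perimeter traced with G1 moves after a G0 lift.

; perimeter-only toolpath
G21 ; units = mm
G90 ; absolute positioning
G28 ; home
; layer 1
G0 Z2.71
G0 X11.14 Y6.00
G1 X9.21 Y10.02
G1 X4.85 Y11.01
G1 X1.36 Y8.23
G1 X1.36 Y3.77
G1 X4.85 Y0.99
G1 X9.21 Y1.98
G1 X11.14 Y6.00
; layer 2
G0 Z5.43
G0 X10.29 Y6.00
G1 X8.67 Y9.35
G1 X5.04 Y10.18
G1 X2.14 Y7.86
G1 X2.14 Y4.14
G1 X5.04 Y1.82
G1 X8.67 Y2.65
G1 X10.29 Y6.00
; layer 3
G0 Z8.14
G0 X9.43 Y6.00
G1 X8.14 Y8.68
G1 X5.23 Y9.34
G1 X2.91 Y7.49
G1 X2.91 Y4.51
G1 X5.23 Y2.66
G1 X8.14 Y3.32
G1 X9.43 Y6.00
; layer 4
G0 Z10.86
G0 X8.57 Y6.00
G1 X7.60 Y8.01
G1 X5.43 Y8.51
G1 X3.68 Y7.11
G1 X3.68 Y4.89
G1 X5.43 Y3.49
G1 X7.60 Y3.99
G1 X8.57 Y6.00
; layer 5
G0 Z13.57
G0 X7.71 Y6.00
G1 X7.07 Y7.34
G1 X5.62 Y7.67
G1 X4.45 Y6.74
G1 X4.45 Y5.26
G1 X5.62 Y4.33
G1 X7.07 Y4.66
G1 X7.71 Y6.00
; layer 6
G0 Z16.29
G0 X6.86 Y6.00
G1 X6.53 Y6.67
G1 X5.81 Y6.84
G1 X5.23 Y6.37
G1 X5.23 Y5.63
G1 X5.81 Y5.16
G1 X6.53 Y5.33
G1 X6.86 Y6.00
M2 ; end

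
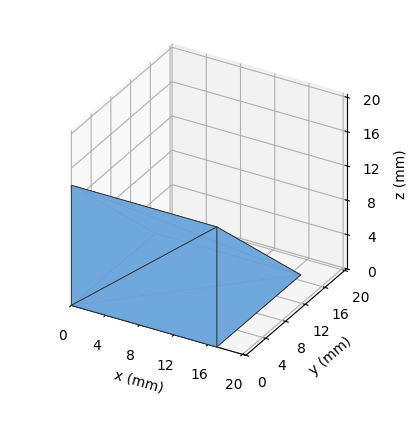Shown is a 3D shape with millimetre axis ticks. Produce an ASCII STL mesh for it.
Reading the render: the shape is a wedge (ramp): 17 × 17 mm base, rising to 14 mm along the y=0 edge and sloping linearly to z=0 at y=17 (dimensions read to the nearest mm from the axis ticks). For the STL, each face is triangulated and given an outward normal.

solid part
  facet normal 0.0000 0.0000 -1.0000
    outer loop
      vertex 17.00 17.00 0.00
      vertex 17.00 0.00 0.00
      vertex 0.00 0.00 0.00
    endloop
  endfacet
  facet normal 0.0000 0.0000 -1.0000
    outer loop
      vertex 0.00 17.00 0.00
      vertex 17.00 17.00 0.00
      vertex 0.00 0.00 0.00
    endloop
  endfacet
  facet normal 0.0000 -1.0000 0.0000
    outer loop
      vertex 0.00 0.00 0.00
      vertex 17.00 0.00 0.00
      vertex 17.00 0.00 14.00
    endloop
  endfacet
  facet normal 0.0000 -1.0000 0.0000
    outer loop
      vertex 0.00 0.00 0.00
      vertex 17.00 0.00 14.00
      vertex 0.00 0.00 14.00
    endloop
  endfacet
  facet normal 0.0000 0.6357 0.7719
    outer loop
      vertex 0.00 0.00 14.00
      vertex 17.00 0.00 14.00
      vertex 17.00 17.00 0.00
    endloop
  endfacet
  facet normal 0.0000 0.6357 0.7719
    outer loop
      vertex 0.00 0.00 14.00
      vertex 17.00 17.00 0.00
      vertex 0.00 17.00 0.00
    endloop
  endfacet
  facet normal -1.0000 0.0000 0.0000
    outer loop
      vertex 0.00 0.00 14.00
      vertex 0.00 17.00 0.00
      vertex 0.00 0.00 0.00
    endloop
  endfacet
  facet normal 1.0000 0.0000 0.0000
    outer loop
      vertex 17.00 0.00 0.00
      vertex 17.00 17.00 0.00
      vertex 17.00 0.00 14.00
    endloop
  endfacet
endsolid part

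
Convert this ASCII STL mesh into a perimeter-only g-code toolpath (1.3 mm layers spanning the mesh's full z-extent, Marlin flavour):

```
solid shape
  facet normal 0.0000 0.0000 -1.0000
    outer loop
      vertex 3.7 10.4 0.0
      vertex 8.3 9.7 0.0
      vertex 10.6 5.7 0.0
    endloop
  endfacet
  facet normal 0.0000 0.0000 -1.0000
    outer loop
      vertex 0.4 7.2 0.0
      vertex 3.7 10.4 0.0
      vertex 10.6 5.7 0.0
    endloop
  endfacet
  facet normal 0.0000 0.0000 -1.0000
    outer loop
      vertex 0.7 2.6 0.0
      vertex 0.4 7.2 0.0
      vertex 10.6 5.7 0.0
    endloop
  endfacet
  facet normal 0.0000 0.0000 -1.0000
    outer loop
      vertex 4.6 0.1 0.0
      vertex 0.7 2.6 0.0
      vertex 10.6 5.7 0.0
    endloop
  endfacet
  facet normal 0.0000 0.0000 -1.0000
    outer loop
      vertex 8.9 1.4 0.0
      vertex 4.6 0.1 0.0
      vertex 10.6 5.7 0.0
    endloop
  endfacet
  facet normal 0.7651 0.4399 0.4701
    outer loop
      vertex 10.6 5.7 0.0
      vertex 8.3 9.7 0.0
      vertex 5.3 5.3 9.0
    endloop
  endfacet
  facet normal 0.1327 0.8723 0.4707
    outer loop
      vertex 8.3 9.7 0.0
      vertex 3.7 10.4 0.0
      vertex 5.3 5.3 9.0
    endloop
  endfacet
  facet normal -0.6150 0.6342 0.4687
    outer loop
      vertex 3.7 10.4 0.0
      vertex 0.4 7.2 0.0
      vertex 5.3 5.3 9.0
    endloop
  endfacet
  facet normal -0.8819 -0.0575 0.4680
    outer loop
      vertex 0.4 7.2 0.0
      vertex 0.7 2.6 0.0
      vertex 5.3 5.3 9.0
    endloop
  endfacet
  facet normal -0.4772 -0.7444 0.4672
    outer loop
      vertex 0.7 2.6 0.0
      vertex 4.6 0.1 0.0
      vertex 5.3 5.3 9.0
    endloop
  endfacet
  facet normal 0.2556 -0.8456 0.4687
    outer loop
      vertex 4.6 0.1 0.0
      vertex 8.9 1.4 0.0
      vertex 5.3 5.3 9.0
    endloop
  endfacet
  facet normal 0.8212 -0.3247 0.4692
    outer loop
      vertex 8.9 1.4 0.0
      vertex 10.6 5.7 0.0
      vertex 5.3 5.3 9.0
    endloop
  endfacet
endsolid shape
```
; perimeter-only toolpath
G21 ; units = mm
G90 ; absolute positioning
G28 ; home
; layer 1
G0 Z1.3
G0 X9.8 Y5.6
G1 X7.9 Y9.1
G1 X3.9 Y9.7
G1 X1.1 Y6.9
G1 X1.4 Y3.0
G1 X4.7 Y0.8
G1 X8.4 Y2.0
G1 X9.8 Y5.6
; layer 2
G0 Z2.6
G0 X9.1 Y5.6
G1 X7.4 Y8.4
G1 X4.2 Y8.9
G1 X1.8 Y6.7
G1 X2.0 Y3.4
G1 X4.8 Y1.6
G1 X7.9 Y2.5
G1 X9.1 Y5.6
; layer 3
G0 Z3.9
G0 X8.3 Y5.5
G1 X7.0 Y7.8
G1 X4.4 Y8.2
G1 X2.5 Y6.4
G1 X2.7 Y3.8
G1 X4.9 Y2.3
G1 X7.4 Y3.1
G1 X8.3 Y5.5
; layer 4
G0 Z5.1
G0 X7.6 Y5.5
G1 X6.6 Y7.2
G1 X4.6 Y7.5
G1 X3.2 Y6.1
G1 X3.3 Y4.1
G1 X5.0 Y3.1
G1 X6.8 Y3.6
G1 X7.6 Y5.5
; layer 5
G0 Z6.4
G0 X6.8 Y5.4
G1 X6.2 Y6.6
G1 X4.8 Y6.8
G1 X3.9 Y5.8
G1 X4.0 Y4.5
G1 X5.1 Y3.8
G1 X6.3 Y4.2
G1 X6.8 Y5.4
; layer 6
G0 Z7.7
G0 X6.1 Y5.4
G1 X5.7 Y5.9
G1 X5.1 Y6.0
G1 X4.6 Y5.6
G1 X4.6 Y4.9
G1 X5.2 Y4.6
G1 X5.8 Y4.7
G1 X6.1 Y5.4
M2 ; end

The solid is a regular 7-sided pyramid, base circumscribed radius ≈ 5.3 mm, apex at z ≈ 9 mm. Slicing at Δz = 1.3 mm — 7 equal slices spanning the solid's height, so layer i sits at z = i·h/7 — gives 6 non-empty perimeters. Each is a 7-segment closed polygon; G0 lifts to the layer z and rapids to the start vertex, then G1 traces the edges. The cross-section shrinks linearly with z (the slice at the apex is degenerate and omitted).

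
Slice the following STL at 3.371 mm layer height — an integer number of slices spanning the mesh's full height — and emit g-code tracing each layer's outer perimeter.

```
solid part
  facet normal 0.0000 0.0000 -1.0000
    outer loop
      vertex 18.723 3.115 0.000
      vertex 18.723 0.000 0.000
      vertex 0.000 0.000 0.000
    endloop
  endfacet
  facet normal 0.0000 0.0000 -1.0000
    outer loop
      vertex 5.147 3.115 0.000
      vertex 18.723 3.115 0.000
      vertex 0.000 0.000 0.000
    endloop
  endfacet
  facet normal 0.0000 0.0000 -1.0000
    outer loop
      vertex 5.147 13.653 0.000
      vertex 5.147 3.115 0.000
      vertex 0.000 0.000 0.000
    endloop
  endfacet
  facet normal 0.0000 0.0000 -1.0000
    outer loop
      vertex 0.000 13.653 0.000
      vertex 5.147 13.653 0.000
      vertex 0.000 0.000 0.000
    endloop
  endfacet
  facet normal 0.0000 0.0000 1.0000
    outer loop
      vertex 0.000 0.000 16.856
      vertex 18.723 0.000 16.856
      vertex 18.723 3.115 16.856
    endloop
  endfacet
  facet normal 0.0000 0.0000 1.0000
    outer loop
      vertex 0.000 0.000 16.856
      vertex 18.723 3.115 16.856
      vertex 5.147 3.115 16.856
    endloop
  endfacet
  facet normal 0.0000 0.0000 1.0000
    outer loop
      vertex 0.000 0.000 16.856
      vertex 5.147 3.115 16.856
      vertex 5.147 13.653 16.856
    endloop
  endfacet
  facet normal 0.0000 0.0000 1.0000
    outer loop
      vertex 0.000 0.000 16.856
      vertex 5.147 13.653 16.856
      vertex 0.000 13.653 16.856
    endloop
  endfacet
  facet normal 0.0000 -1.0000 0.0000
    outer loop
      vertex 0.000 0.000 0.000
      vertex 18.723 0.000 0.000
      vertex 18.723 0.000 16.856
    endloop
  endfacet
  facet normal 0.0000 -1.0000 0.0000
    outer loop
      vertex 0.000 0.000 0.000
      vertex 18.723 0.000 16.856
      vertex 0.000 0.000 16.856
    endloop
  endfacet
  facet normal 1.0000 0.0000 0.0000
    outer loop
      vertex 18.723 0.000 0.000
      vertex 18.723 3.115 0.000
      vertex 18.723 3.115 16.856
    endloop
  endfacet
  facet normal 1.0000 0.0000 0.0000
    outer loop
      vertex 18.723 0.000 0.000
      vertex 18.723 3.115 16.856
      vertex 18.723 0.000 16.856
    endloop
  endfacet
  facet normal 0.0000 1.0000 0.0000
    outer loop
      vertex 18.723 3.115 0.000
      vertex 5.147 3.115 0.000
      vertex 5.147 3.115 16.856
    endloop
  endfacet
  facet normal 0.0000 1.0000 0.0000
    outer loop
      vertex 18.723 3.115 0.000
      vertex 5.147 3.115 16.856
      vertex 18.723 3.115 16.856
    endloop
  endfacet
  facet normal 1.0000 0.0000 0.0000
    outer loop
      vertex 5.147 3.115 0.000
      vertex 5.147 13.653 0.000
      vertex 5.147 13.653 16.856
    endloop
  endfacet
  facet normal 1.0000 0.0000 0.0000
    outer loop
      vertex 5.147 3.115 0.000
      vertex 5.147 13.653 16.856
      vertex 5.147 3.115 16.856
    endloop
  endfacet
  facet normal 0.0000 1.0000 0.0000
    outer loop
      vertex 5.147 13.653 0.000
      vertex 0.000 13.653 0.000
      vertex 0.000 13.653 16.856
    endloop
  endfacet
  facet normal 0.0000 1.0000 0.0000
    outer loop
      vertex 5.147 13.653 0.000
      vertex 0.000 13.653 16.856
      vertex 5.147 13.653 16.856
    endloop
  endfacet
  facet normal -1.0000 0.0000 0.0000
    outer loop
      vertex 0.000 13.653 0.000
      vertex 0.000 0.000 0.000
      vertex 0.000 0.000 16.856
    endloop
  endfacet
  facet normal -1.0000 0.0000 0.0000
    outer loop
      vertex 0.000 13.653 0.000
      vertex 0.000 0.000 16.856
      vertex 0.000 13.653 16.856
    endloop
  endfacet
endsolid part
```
; perimeter-only toolpath
G21 ; units = mm
G90 ; absolute positioning
G28 ; home
; layer 1
G0 Z3.371
G0 X0.000 Y0.000
G1 X18.723 Y0.000
G1 X18.723 Y3.115
G1 X5.147 Y3.115
G1 X5.147 Y13.653
G1 X0.000 Y13.653
G1 X0.000 Y0.000
; layer 2
G0 Z6.742
G0 X0.000 Y0.000
G1 X18.723 Y0.000
G1 X18.723 Y3.115
G1 X5.147 Y3.115
G1 X5.147 Y13.653
G1 X0.000 Y13.653
G1 X0.000 Y0.000
; layer 3
G0 Z10.114
G0 X0.000 Y0.000
G1 X18.723 Y0.000
G1 X18.723 Y3.115
G1 X5.147 Y3.115
G1 X5.147 Y13.653
G1 X0.000 Y13.653
G1 X0.000 Y0.000
; layer 4
G0 Z13.485
G0 X0.000 Y0.000
G1 X18.723 Y0.000
G1 X18.723 Y3.115
G1 X5.147 Y3.115
G1 X5.147 Y13.653
G1 X0.000 Y13.653
G1 X0.000 Y0.000
; layer 5
G0 Z16.856
G0 X0.000 Y0.000
G1 X18.723 Y0.000
G1 X18.723 Y3.115
G1 X5.147 Y3.115
G1 X5.147 Y13.653
G1 X0.000 Y13.653
G1 X0.000 Y0.000
M2 ; end

The solid is an L-shaped prism: outer 18.7 × 13.7 mm, arm thicknesses ≈ 3.12 mm (horizontal) and 5.15 mm (vertical), extruded 16.9 mm in z. Slicing at Δz = 3.371 mm — 5 equal slices spanning the solid's height, so layer i sits at z = i·h/5 — gives 5 non-empty perimeters. Each is a 6-segment closed polygon; G0 lifts to the layer z and rapids to the start vertex, then G1 traces the edges.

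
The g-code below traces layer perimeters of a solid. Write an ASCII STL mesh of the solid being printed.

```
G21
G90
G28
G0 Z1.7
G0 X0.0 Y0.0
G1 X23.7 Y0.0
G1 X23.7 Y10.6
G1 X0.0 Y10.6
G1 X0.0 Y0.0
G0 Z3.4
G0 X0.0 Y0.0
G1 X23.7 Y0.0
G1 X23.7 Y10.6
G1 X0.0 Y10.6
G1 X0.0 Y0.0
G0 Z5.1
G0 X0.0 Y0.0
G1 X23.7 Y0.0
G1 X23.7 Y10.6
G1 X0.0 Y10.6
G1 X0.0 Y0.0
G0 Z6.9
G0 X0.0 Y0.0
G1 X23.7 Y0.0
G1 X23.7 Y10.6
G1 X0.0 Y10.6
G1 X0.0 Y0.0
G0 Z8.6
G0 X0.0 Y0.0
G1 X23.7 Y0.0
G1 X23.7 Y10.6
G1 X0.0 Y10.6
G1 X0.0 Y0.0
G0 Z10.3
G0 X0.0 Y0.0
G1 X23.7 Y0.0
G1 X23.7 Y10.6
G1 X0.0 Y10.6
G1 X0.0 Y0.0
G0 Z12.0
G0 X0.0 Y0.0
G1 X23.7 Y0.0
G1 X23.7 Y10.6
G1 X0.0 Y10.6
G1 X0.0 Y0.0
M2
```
solid part
  facet normal 0.0000 0.0000 -1.0000
    outer loop
      vertex 23.7 10.6 0.0
      vertex 23.7 0.0 0.0
      vertex 0.0 0.0 0.0
    endloop
  endfacet
  facet normal 0.0000 0.0000 -1.0000
    outer loop
      vertex 0.0 10.6 0.0
      vertex 23.7 10.6 0.0
      vertex 0.0 0.0 0.0
    endloop
  endfacet
  facet normal 0.0000 0.0000 1.0000
    outer loop
      vertex 0.0 0.0 12.0
      vertex 23.7 0.0 12.0
      vertex 23.7 10.6 12.0
    endloop
  endfacet
  facet normal 0.0000 0.0000 1.0000
    outer loop
      vertex 0.0 0.0 12.0
      vertex 23.7 10.6 12.0
      vertex 0.0 10.6 12.0
    endloop
  endfacet
  facet normal 0.0000 -1.0000 0.0000
    outer loop
      vertex 0.0 0.0 0.0
      vertex 23.7 0.0 0.0
      vertex 23.7 0.0 12.0
    endloop
  endfacet
  facet normal 0.0000 -1.0000 0.0000
    outer loop
      vertex 0.0 0.0 0.0
      vertex 23.7 0.0 12.0
      vertex 0.0 0.0 12.0
    endloop
  endfacet
  facet normal 0.0000 1.0000 0.0000
    outer loop
      vertex 23.7 10.6 12.0
      vertex 23.7 10.6 0.0
      vertex 0.0 10.6 0.0
    endloop
  endfacet
  facet normal 0.0000 1.0000 0.0000
    outer loop
      vertex 0.0 10.6 12.0
      vertex 23.7 10.6 12.0
      vertex 0.0 10.6 0.0
    endloop
  endfacet
  facet normal -1.0000 0.0000 0.0000
    outer loop
      vertex 0.0 10.6 12.0
      vertex 0.0 10.6 0.0
      vertex 0.0 0.0 0.0
    endloop
  endfacet
  facet normal -1.0000 0.0000 0.0000
    outer loop
      vertex 0.0 0.0 12.0
      vertex 0.0 10.6 12.0
      vertex 0.0 0.0 0.0
    endloop
  endfacet
  facet normal 1.0000 0.0000 0.0000
    outer loop
      vertex 23.7 0.0 0.0
      vertex 23.7 10.6 0.0
      vertex 23.7 10.6 12.0
    endloop
  endfacet
  facet normal 1.0000 0.0000 0.0000
    outer loop
      vertex 23.7 0.0 0.0
      vertex 23.7 10.6 12.0
      vertex 23.7 0.0 12.0
    endloop
  endfacet
endsolid part

The G0 Z moves step by Δz≈1.7 mm. Every layer's G1 loop is the same polygon, so the solid is a straight extrusion of it from z=0 to z≈12. Closing with flat bottom and top caps and triangulating gives 12 facets — a rectangular box, roughly 23.7 × 10.6 mm footprint and 12 mm tall.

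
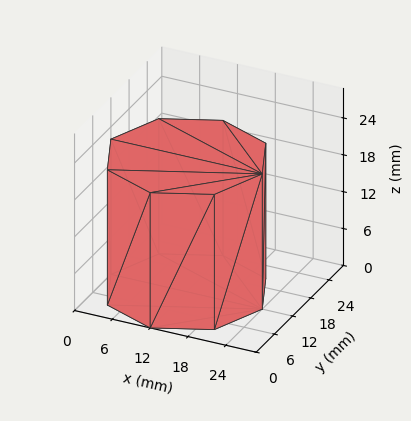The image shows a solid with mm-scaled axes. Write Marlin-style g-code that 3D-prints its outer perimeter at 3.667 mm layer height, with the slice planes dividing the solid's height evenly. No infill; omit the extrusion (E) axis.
Reading the render: the shape is a regular 8-sided prism (a cylinder approximated with 8 flat sides), circumscribed radius ≈ 12 mm, height ≈ 22 mm (dimensions read to the nearest mm from the axis ticks). For the g-code, the solid's height is divided into equal slices at the stated Δz and each level perimeter traced with G1 moves after a G0 lift.

; perimeter-only toolpath
G21 ; units = mm
G90 ; absolute positioning
G28 ; home
; layer 1
G0 Z3.667
G0 X24.000 Y12.000
G1 X20.485 Y20.485
G1 X12.000 Y24.000
G1 X3.515 Y20.485
G1 X0.000 Y12.000
G1 X3.515 Y3.515
G1 X12.000 Y0.000
G1 X20.485 Y3.515
G1 X24.000 Y12.000
; layer 2
G0 Z7.333
G0 X24.000 Y12.000
G1 X20.485 Y20.485
G1 X12.000 Y24.000
G1 X3.515 Y20.485
G1 X0.000 Y12.000
G1 X3.515 Y3.515
G1 X12.000 Y0.000
G1 X20.485 Y3.515
G1 X24.000 Y12.000
; layer 3
G0 Z11.000
G0 X24.000 Y12.000
G1 X20.485 Y20.485
G1 X12.000 Y24.000
G1 X3.515 Y20.485
G1 X0.000 Y12.000
G1 X3.515 Y3.515
G1 X12.000 Y0.000
G1 X20.485 Y3.515
G1 X24.000 Y12.000
; layer 4
G0 Z14.667
G0 X24.000 Y12.000
G1 X20.485 Y20.485
G1 X12.000 Y24.000
G1 X3.515 Y20.485
G1 X0.000 Y12.000
G1 X3.515 Y3.515
G1 X12.000 Y0.000
G1 X20.485 Y3.515
G1 X24.000 Y12.000
; layer 5
G0 Z18.333
G0 X24.000 Y12.000
G1 X20.485 Y20.485
G1 X12.000 Y24.000
G1 X3.515 Y20.485
G1 X0.000 Y12.000
G1 X3.515 Y3.515
G1 X12.000 Y0.000
G1 X20.485 Y3.515
G1 X24.000 Y12.000
; layer 6
G0 Z22.000
G0 X24.000 Y12.000
G1 X20.485 Y20.485
G1 X12.000 Y24.000
G1 X3.515 Y20.485
G1 X0.000 Y12.000
G1 X3.515 Y3.515
G1 X12.000 Y0.000
G1 X20.485 Y3.515
G1 X24.000 Y12.000
M2 ; end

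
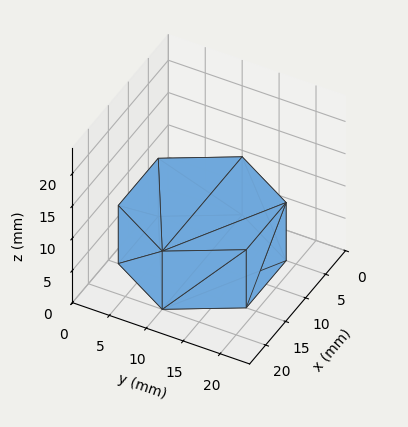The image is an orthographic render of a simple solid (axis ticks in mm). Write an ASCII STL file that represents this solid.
Reading the render: the shape is a regular 6-sided prism (a cylinder approximated with 6 flat sides), circumscribed radius ≈ 10 mm, height ≈ 9 mm (dimensions read to the nearest mm from the axis ticks). For the STL, each face is triangulated and given an outward normal.

solid part
  facet normal 0.0000 0.0000 -1.0000
    outer loop
      vertex 5.00 18.66 0.00
      vertex 15.00 18.66 0.00
      vertex 20.00 10.00 0.00
    endloop
  endfacet
  facet normal 0.0000 0.0000 -1.0000
    outer loop
      vertex 0.00 10.00 0.00
      vertex 5.00 18.66 0.00
      vertex 20.00 10.00 0.00
    endloop
  endfacet
  facet normal 0.0000 0.0000 -1.0000
    outer loop
      vertex 5.00 1.34 0.00
      vertex 0.00 10.00 0.00
      vertex 20.00 10.00 0.00
    endloop
  endfacet
  facet normal 0.0000 0.0000 -1.0000
    outer loop
      vertex 15.00 1.34 0.00
      vertex 5.00 1.34 0.00
      vertex 20.00 10.00 0.00
    endloop
  endfacet
  facet normal 0.0000 0.0000 1.0000
    outer loop
      vertex 20.00 10.00 9.00
      vertex 15.00 18.66 9.00
      vertex 5.00 18.66 9.00
    endloop
  endfacet
  facet normal 0.0000 0.0000 1.0000
    outer loop
      vertex 20.00 10.00 9.00
      vertex 5.00 18.66 9.00
      vertex 0.00 10.00 9.00
    endloop
  endfacet
  facet normal 0.0000 0.0000 1.0000
    outer loop
      vertex 20.00 10.00 9.00
      vertex 0.00 10.00 9.00
      vertex 5.00 1.34 9.00
    endloop
  endfacet
  facet normal 0.0000 0.0000 1.0000
    outer loop
      vertex 20.00 10.00 9.00
      vertex 5.00 1.34 9.00
      vertex 15.00 1.34 9.00
    endloop
  endfacet
  facet normal 0.8660 0.5000 0.0000
    outer loop
      vertex 20.00 10.00 0.00
      vertex 15.00 18.66 0.00
      vertex 15.00 18.66 9.00
    endloop
  endfacet
  facet normal 0.8660 0.5000 0.0000
    outer loop
      vertex 20.00 10.00 0.00
      vertex 15.00 18.66 9.00
      vertex 20.00 10.00 9.00
    endloop
  endfacet
  facet normal 0.0000 1.0000 0.0000
    outer loop
      vertex 15.00 18.66 0.00
      vertex 5.00 18.66 0.00
      vertex 5.00 18.66 9.00
    endloop
  endfacet
  facet normal 0.0000 1.0000 0.0000
    outer loop
      vertex 15.00 18.66 0.00
      vertex 5.00 18.66 9.00
      vertex 15.00 18.66 9.00
    endloop
  endfacet
  facet normal -0.8660 0.5000 0.0000
    outer loop
      vertex 5.00 18.66 0.00
      vertex 0.00 10.00 0.00
      vertex 0.00 10.00 9.00
    endloop
  endfacet
  facet normal -0.8660 0.5000 0.0000
    outer loop
      vertex 5.00 18.66 0.00
      vertex 0.00 10.00 9.00
      vertex 5.00 18.66 9.00
    endloop
  endfacet
  facet normal -0.8660 -0.5000 0.0000
    outer loop
      vertex 0.00 10.00 0.00
      vertex 5.00 1.34 0.00
      vertex 5.00 1.34 9.00
    endloop
  endfacet
  facet normal -0.8660 -0.5000 0.0000
    outer loop
      vertex 0.00 10.00 0.00
      vertex 5.00 1.34 9.00
      vertex 0.00 10.00 9.00
    endloop
  endfacet
  facet normal 0.0000 -1.0000 0.0000
    outer loop
      vertex 5.00 1.34 0.00
      vertex 15.00 1.34 0.00
      vertex 15.00 1.34 9.00
    endloop
  endfacet
  facet normal 0.0000 -1.0000 0.0000
    outer loop
      vertex 5.00 1.34 0.00
      vertex 15.00 1.34 9.00
      vertex 5.00 1.34 9.00
    endloop
  endfacet
  facet normal 0.8660 -0.5000 0.0000
    outer loop
      vertex 15.00 1.34 0.00
      vertex 20.00 10.00 0.00
      vertex 20.00 10.00 9.00
    endloop
  endfacet
  facet normal 0.8660 -0.5000 0.0000
    outer loop
      vertex 15.00 1.34 0.00
      vertex 20.00 10.00 9.00
      vertex 15.00 1.34 9.00
    endloop
  endfacet
endsolid part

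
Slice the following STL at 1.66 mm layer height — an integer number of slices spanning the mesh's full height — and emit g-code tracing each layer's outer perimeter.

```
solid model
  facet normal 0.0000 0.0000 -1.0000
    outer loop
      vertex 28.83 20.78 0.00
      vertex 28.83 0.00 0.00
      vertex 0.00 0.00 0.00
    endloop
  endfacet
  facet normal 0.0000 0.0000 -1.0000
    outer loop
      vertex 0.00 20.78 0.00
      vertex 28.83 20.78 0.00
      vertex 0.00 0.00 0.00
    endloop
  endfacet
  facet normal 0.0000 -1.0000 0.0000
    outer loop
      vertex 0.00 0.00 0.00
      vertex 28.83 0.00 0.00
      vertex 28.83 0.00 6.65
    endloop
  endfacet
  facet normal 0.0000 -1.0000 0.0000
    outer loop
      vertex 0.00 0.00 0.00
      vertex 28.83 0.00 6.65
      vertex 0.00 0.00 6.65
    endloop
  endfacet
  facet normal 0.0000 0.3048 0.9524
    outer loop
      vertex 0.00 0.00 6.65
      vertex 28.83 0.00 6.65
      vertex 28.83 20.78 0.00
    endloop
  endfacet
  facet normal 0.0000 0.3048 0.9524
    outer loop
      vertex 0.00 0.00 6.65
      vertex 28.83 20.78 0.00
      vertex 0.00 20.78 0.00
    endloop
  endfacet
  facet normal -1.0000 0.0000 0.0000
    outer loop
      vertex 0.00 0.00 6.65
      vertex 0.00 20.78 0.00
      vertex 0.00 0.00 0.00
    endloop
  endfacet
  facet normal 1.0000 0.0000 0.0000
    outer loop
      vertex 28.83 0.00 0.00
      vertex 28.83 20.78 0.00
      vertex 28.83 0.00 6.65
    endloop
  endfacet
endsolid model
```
; perimeter-only toolpath
G21 ; units = mm
G90 ; absolute positioning
G28 ; home
; layer 1
G0 Z1.66
G0 X0.00 Y0.00
G1 X28.83 Y0.00
G1 X28.83 Y15.59
G1 X0.00 Y15.59
G1 X0.00 Y0.00
; layer 2
G0 Z3.33
G0 X0.00 Y0.00
G1 X28.83 Y0.00
G1 X28.83 Y10.39
G1 X0.00 Y10.39
G1 X0.00 Y0.00
; layer 3
G0 Z4.99
G0 X0.00 Y0.00
G1 X28.83 Y0.00
G1 X28.83 Y5.19
G1 X0.00 Y5.19
G1 X0.00 Y0.00
M2 ; end

The solid is a wedge (ramp): 28.8 × 20.8 mm base, rising to 6.65 mm along the y=0 edge and sloping linearly to z=0 at y=20.8. Slicing at Δz = 1.66 mm — 4 equal slices spanning the solid's height, so layer i sits at z = i·h/4 — gives 3 non-empty perimeters. Each is a 4-segment closed polygon; G0 lifts to the layer z and rapids to the start vertex, then G1 traces the edges. The cross-section shrinks linearly with z (the slice at the apex is degenerate and omitted).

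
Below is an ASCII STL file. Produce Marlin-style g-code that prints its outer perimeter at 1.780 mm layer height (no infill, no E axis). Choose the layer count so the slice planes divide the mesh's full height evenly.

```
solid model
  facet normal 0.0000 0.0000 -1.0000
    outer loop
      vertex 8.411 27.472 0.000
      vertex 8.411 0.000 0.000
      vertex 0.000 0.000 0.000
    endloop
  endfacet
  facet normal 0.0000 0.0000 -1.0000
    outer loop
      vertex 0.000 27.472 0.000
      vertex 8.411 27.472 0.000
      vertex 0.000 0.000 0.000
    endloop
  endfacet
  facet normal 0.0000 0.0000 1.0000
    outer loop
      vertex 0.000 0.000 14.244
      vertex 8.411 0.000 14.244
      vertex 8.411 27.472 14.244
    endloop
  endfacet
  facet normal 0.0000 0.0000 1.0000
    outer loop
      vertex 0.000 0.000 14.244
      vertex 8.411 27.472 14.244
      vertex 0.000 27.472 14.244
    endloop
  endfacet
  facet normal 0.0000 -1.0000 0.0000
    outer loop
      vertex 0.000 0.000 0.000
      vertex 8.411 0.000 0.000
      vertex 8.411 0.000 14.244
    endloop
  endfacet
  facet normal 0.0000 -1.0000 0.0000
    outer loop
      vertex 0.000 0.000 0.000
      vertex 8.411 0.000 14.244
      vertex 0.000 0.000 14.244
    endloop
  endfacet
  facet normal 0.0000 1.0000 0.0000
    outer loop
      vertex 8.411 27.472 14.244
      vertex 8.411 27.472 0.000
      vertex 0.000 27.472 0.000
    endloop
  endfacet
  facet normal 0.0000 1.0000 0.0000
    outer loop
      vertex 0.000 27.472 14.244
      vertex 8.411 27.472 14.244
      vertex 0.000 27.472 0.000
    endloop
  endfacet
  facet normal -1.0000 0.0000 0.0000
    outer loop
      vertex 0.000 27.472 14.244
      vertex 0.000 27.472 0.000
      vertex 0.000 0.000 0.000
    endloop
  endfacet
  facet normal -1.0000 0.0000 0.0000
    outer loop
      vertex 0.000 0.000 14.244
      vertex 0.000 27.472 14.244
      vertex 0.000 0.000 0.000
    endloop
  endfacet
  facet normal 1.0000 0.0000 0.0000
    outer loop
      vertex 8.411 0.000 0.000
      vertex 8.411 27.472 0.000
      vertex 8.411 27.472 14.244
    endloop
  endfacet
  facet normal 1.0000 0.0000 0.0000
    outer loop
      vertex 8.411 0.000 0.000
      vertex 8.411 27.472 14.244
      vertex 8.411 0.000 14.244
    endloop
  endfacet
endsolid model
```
; perimeter-only toolpath
G21 ; units = mm
G90 ; absolute positioning
G28 ; home
; layer 1
G0 Z1.780
G0 X0.000 Y0.000
G1 X8.411 Y0.000
G1 X8.411 Y27.472
G1 X0.000 Y27.472
G1 X0.000 Y0.000
; layer 2
G0 Z3.561
G0 X0.000 Y0.000
G1 X8.411 Y0.000
G1 X8.411 Y27.472
G1 X0.000 Y27.472
G1 X0.000 Y0.000
; layer 3
G0 Z5.341
G0 X0.000 Y0.000
G1 X8.411 Y0.000
G1 X8.411 Y27.472
G1 X0.000 Y27.472
G1 X0.000 Y0.000
; layer 4
G0 Z7.122
G0 X0.000 Y0.000
G1 X8.411 Y0.000
G1 X8.411 Y27.472
G1 X0.000 Y27.472
G1 X0.000 Y0.000
; layer 5
G0 Z8.902
G0 X0.000 Y0.000
G1 X8.411 Y0.000
G1 X8.411 Y27.472
G1 X0.000 Y27.472
G1 X0.000 Y0.000
; layer 6
G0 Z10.683
G0 X0.000 Y0.000
G1 X8.411 Y0.000
G1 X8.411 Y27.472
G1 X0.000 Y27.472
G1 X0.000 Y0.000
; layer 7
G0 Z12.463
G0 X0.000 Y0.000
G1 X8.411 Y0.000
G1 X8.411 Y27.472
G1 X0.000 Y27.472
G1 X0.000 Y0.000
; layer 8
G0 Z14.244
G0 X0.000 Y0.000
G1 X8.411 Y0.000
G1 X8.411 Y27.472
G1 X0.000 Y27.472
G1 X0.000 Y0.000
M2 ; end

The solid is a rectangular box, roughly 8.41 × 27.5 mm footprint and 14.2 mm tall. Slicing at Δz = 1.780 mm — 8 equal slices spanning the solid's height, so layer i sits at z = i·h/8 — gives 8 non-empty perimeters. Each is a 4-segment closed polygon; G0 lifts to the layer z and rapids to the start vertex, then G1 traces the edges.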